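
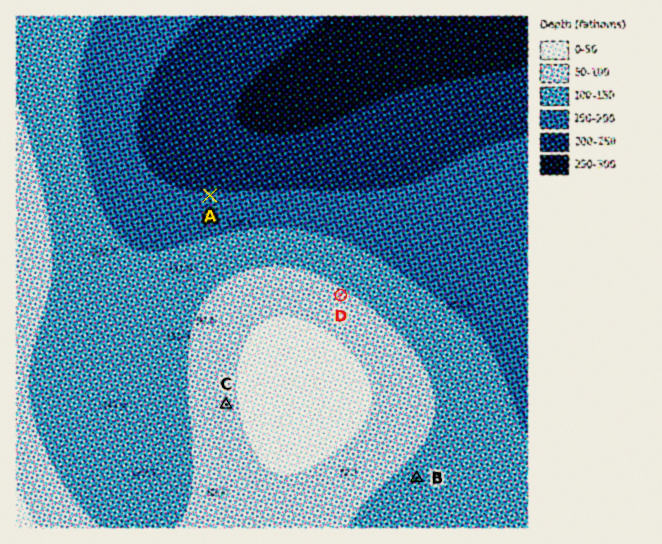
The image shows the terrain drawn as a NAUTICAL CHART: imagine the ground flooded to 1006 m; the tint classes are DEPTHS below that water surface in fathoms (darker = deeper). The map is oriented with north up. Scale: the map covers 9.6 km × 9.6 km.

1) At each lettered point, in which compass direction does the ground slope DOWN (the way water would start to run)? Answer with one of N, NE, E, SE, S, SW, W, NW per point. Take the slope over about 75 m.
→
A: N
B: SE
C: W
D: NE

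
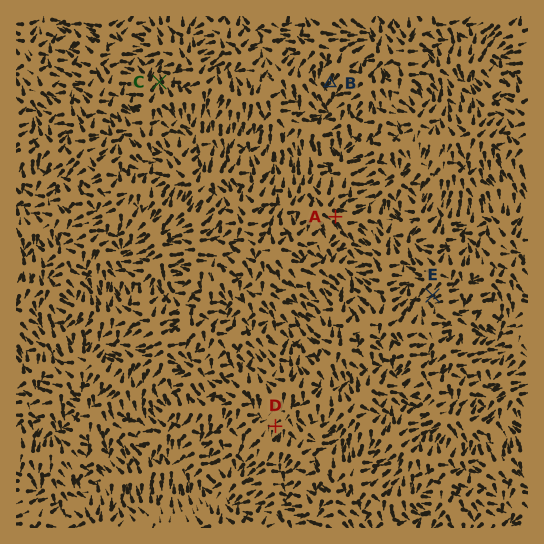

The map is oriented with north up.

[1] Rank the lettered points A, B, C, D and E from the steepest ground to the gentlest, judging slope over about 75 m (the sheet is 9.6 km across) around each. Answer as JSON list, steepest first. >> ["A", "C", "B", "E", "D"]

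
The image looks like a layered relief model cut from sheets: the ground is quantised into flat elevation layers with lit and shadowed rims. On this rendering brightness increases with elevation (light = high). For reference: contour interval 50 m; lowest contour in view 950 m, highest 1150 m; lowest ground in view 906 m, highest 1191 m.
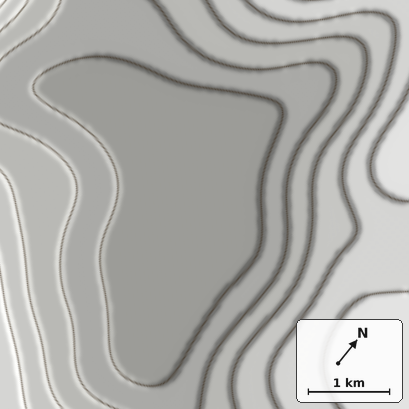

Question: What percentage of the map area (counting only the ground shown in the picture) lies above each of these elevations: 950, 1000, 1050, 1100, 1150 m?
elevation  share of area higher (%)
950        72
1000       47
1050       29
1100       15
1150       3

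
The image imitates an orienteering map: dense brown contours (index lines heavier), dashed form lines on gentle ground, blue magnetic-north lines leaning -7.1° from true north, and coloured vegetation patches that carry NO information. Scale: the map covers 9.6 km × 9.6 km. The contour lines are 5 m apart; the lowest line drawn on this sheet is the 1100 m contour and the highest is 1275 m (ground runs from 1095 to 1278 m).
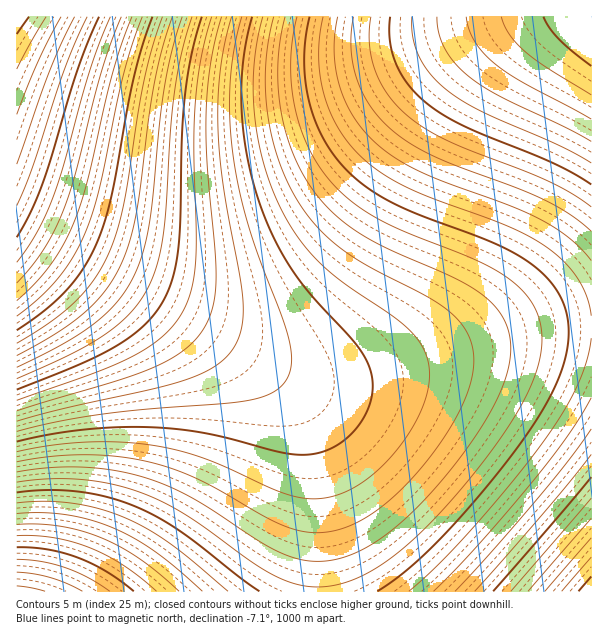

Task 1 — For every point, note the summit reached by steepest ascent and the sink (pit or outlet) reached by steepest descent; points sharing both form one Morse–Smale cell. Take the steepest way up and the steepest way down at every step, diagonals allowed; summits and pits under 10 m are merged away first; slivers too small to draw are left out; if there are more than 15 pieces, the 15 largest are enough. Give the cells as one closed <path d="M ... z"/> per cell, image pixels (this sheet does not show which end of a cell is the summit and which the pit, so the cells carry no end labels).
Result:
<path d="M591 16l-574 0-1 203 142 81 94 56 35 17 22 6 36 0 24-5 110-32 40-10 32-4 40-2z"/><path d="M17 220l-1 371 301 1 1-92-4-38-8-40-17-29-23-21-62-42-76-47z"/><path d="M591 326l-40 2-54 9-110 33-42 9-36 0-22-6-35-17-42-25-5-1 68 48 16 15 13 21 10 29 4 33 2 116 273 0z"/>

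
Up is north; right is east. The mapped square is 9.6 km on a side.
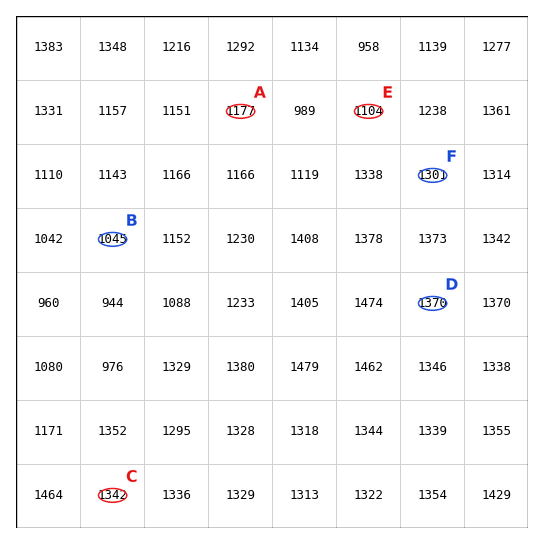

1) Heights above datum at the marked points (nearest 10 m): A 1180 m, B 1040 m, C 1340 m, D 1370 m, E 1100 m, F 1300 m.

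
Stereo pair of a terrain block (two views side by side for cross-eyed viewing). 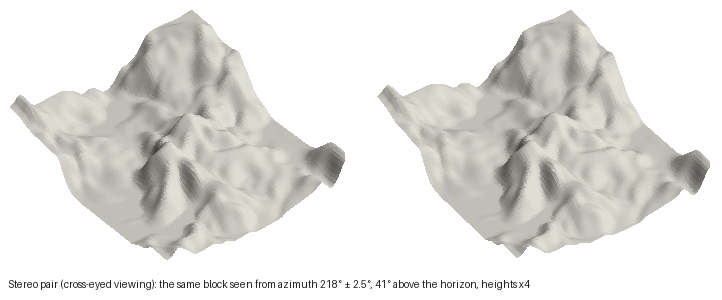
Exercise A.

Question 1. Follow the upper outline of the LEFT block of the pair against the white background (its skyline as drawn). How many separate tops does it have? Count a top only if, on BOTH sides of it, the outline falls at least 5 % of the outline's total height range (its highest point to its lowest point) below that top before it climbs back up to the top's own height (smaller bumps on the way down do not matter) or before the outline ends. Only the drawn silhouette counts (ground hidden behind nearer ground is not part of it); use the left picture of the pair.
2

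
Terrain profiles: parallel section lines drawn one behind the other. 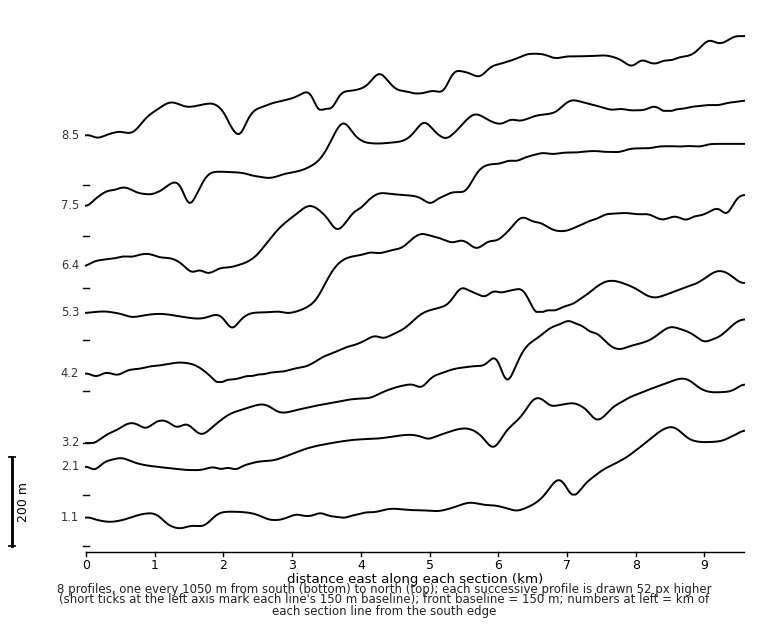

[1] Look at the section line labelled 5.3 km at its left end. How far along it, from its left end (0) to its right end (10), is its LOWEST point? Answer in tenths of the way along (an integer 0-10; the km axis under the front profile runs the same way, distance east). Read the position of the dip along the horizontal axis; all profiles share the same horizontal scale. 2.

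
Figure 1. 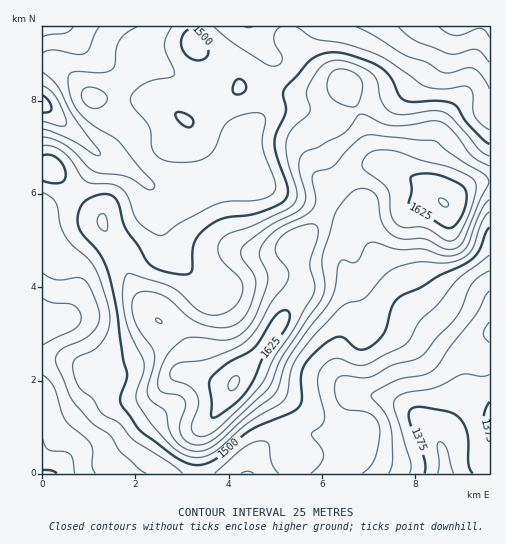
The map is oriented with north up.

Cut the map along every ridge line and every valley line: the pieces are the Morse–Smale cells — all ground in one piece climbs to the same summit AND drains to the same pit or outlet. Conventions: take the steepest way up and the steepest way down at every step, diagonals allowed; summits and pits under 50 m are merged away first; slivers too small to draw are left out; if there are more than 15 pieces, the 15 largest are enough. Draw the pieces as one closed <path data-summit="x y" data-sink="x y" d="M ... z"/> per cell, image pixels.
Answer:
<path data-summit="234 384" data-sink="43 105" d="M190 26l-147 0-1 142 6 0 7 5 31 33 16 12 2 9 14 22 10 27 13 24 15 19 17 11 9 9 5 11 2 22 31 12 12 1 36-45 34-49 1-9-5-27 0-11 18-19 8-15-5-4-38-12-19-9-16-12-19 2 13-14 3-22 12-16 12-9 10-5 26 0 29 9 8 0 16-7 1-3-12-24-14 6-24 5-67-7-3-10-10-11-33-21z"/><path data-summit="234 384" data-sink="445 473" d="M325 208l-9 17-18 19 0 11 5 27-1 9-34 49-30 35-22 38-14 15-5 12 0 33 292 1 1-138-13 6-7 8-4 10-5-7-12-9-37-35-26-42-16-18-13-11-3-13-9-8z"/><path data-summit="234 384" data-sink="44 473" d="M48 168l-6 1 0 304 155 1 1-39 4-7 14-15 16-27-12-2-31-12-2-22-5-11-9-9-17-11-15-19-13-24-10-27-14-22-2-9-16-12-23-25z"/><path data-summit="444 203" data-sink="445 473" d="M379 165l-19 2-27 19-7 23 19 8 9 8 3 13 13 11 16 18 26 42 37 35 12 9 5 7 8-15 16-10 0-152-11-1-7 3-28 18-19-18-31-15z"/><path data-summit="444 203" data-sink="460 27" d="M489 26l-46 0-10 15-13 32-8 9-10 9-44 20 12 38 4 8 13 10 38 18 19 18 28-18 18-3z"/><path data-summit="234 384" data-sink="460 27" d="M442 26l-251 0-1 6 4 14 33 21 10 11 3 10 67 7 24-5 14-6 9 20 5 6 43-19 14-13 11-19 6-18z"/><path data-summit="444 203" data-sink="43 105" d="M295 108l-21 2-19 13-12 16-3 22-12 13 18-1 16 12 19 9 44 14 6-20 18-15 19-8 17 0-11-8-4-8-12-39-18 8-8 0-23-8z"/>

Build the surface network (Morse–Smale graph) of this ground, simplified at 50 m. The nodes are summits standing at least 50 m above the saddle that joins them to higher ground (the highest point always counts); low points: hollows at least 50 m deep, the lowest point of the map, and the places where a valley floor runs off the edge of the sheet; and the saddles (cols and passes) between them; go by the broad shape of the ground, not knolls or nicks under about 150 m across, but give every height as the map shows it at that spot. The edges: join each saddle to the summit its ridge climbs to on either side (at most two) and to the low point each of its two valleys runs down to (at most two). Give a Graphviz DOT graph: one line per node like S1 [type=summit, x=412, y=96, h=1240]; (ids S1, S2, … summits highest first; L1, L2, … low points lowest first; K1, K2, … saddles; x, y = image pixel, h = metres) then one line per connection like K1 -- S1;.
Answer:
graph terrain {
  S1 [type=summit, x=234, y=384, h=1653];
  S2 [type=summit, x=444, y=203, h=1651];
  L1 [type=low, x=445, y=473, h=1344];
  L2 [type=low, x=43, y=105, h=1364];
  L3 [type=low, x=45, y=473, h=1370];
  L4 [type=low, x=459, y=27, h=1391];
  K1 [type=saddle, x=325, y=209, h=1586];
  K2 [type=saddle, x=358, y=111, h=1549];
  K3 [type=saddle, x=267, y=91, h=1491];
  K4 [type=saddle, x=73, y=192, h=1491];
  K1 -- S1;
  K1 -- S2;
  K1 -- L1;
  K1 -- L2;
  K2 -- S1;
  K2 -- S2;
  K2 -- L2;
  K2 -- L4;
  K3 -- S1;
  K3 -- L2;
  K3 -- L4;
  K4 -- S1;
  K4 -- L2;
  K4 -- L3;
}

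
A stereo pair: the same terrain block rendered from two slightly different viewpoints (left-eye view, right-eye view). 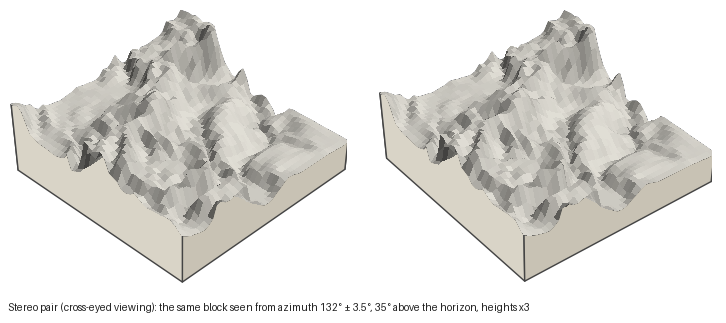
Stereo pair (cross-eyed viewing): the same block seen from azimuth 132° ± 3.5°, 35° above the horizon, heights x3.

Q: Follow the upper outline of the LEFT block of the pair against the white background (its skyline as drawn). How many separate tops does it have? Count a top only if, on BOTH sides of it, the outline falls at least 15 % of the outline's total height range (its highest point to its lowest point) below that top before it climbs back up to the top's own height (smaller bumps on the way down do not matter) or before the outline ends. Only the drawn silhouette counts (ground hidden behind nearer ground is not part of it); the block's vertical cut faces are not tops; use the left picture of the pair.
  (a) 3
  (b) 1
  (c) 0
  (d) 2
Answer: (b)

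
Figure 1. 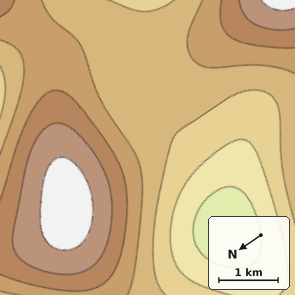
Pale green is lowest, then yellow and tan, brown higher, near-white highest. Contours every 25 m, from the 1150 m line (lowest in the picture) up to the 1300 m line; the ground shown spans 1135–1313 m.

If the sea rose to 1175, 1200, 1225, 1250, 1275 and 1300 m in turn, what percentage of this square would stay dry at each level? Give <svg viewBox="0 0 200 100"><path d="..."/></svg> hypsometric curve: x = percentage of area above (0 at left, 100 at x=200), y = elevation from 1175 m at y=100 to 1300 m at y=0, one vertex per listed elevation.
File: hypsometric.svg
<svg viewBox="0 0 200 100"><path d="M180 100l-26-20-59-20-38-20-25-20-22-20"/></svg>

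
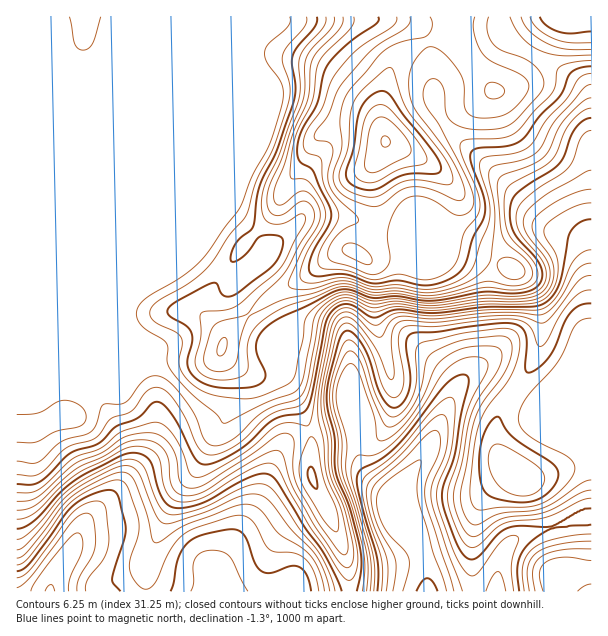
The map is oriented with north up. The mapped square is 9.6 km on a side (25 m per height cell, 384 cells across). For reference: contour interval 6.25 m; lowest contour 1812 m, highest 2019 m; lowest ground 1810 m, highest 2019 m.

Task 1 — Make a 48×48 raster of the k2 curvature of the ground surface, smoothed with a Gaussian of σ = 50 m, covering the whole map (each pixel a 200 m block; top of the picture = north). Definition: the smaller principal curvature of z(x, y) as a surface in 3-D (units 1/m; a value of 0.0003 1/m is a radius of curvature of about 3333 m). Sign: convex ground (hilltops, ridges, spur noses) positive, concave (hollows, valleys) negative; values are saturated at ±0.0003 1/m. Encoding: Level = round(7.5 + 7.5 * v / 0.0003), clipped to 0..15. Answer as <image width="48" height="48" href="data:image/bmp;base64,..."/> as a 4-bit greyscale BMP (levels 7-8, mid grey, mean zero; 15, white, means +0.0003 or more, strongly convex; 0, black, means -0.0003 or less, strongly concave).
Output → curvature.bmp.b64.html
<image width="48" height="48" href="data:image/bmp;base64,Qk32BAAAAAAAAHYAAAAoAAAAMAAAADAAAAABAAQAAAAAAIAEAAATCwAAEwsAABAAAAAAAAAAAAAAABEREQAiIiIAMzMzAERERABVVVUAZmZmAHd3dwCIiIgAmZmZAKqqqgC7u7sAzMzMAN3d3QDu7u4A////ADM0aahneId3dnd3ZTRVdzRlNHd1JHiIdmQjR4doiHdmZnd3ZDRnhyRlNXdlJIqpdpYhNWZ4h3Zmd3d3ZCV4hSRlNXdkE3qph5dBJWZ4d3ZmZmd3UzaJlBRUNXd1EUeIh3dyFHdmdmZVZmZ3U1d4ghFVJXh2IAEkZ3d0Emd2ZlVUVVZ3VHiHcQRzNoiGQgAAInd2ITZ2ZmZlVVVmRXiZYAdxV4mGVmUxFHd2QhNmVniIZUVlRniZIAdhaJl2aKmGU3h2ZSE1Z5mZhlVUSId0ARVTaJh3iamHZXmHZmITV4mId2VDSZdAA0AzVnd4iJmHZXmXZnYiRWd2d3VDSIZAJnQSNWaJiIh3dniGVplDRFZ3iIZDNndQN4cxE1eJiIdmVnh2aKlUVVaJmZhTNXlwJnhhAViId2VFd4h3eZdWZVZ4mIhkNFhwU2dzADeHZVV3d3d3moRoZVZ3d3ZlVEVAcFeGECaIdld3d3d3iFSIZFd2VWZmdlQAUHiXMRSId1Z3d3d3dVaYZFZlVmiHiXUCBJmnUyJYd3R3d3d3ZmaYZFZ3h3eHioYABpmXVTM1d3ZHd3iHZ3WIZVaJqXd2iIcQBoiFVlQzV3dUd3h2d3ZWZlV5qXZVd3cgBndkVmVDNnh0Z2Znd3d2VVRXiXU3eIgQFmZDVmZUM2eFR3d3d3d1VlVFiXZDaIcQNlQSNEVUMTZ2Rnd3d3dleIdlaGZkNVQANTAAESIyEAJVVnd3d3dleIiHVmd3UyIQIhADRVVEQxI0Rnd3d3d0V4iIZEeHZlQgNVNZqYdmiXZTNXd3d3d3Q2d3dkJ3Zocwa5RqqYdVi7uDJHd3d3d3djV3d3UVZodUe5VpmZdUe8tzNHd3d3d3d3VGd2dxV4h3iYZoiJhUablDRHd3d3d3d3dUeIZ1JoiZiHZmeIhkVnQkZXd3d3d3d3d0SIdUIliZdmdnd3ZlRDE2dnd3d3d3d3d3NnVGMCRVVWdnd2Z2VCNWZnd3d3d3d3d3Y2RYcRMzRVZXZWiHY0Z3Znd3d3d3d3d3dUR6kxVVVVVERXmXNGd3dnd3d3d3d3d3dyN5hBaYiHVVVniDJXd3dnd3d3d3d3d3d0FodSSZmoZWd3hBNmdmZnd3d3d3d3d3d3A2ZlJoiYdniIQSV3h2ZXd3d3d3d3d3d3UEZ3Mld4iHiEEleIiGVHd3d3d3d3d3d3cRaZc0eJmIcxJniHiHVHd3d3d3d3d3d3dASahUeZmHQjaIiHdmVHd3d3d3d3d3d3dwNnZmaIdkNGiIiHZmY3d3d3d3d3d3d3dxJVZ3d3ZURXiImHd4Y3d3d3dnd3d3d3dzNFeHd3ZVZneJmIiIY3d3Zmd4iGd3d3dURXd3d3ZlZnd4iIiHVHd2d3d4h3d3d3VmVYiHd3dmZnd3iHZUNHd3iHd3dnd3d3Z2VomId4h2Znd2dlM0Vnd3iHdmd3d3d2d2VXiId4h3Z4h2VTNYh3d2d3dnd3d3d2d2VVZmZVZmZ4d0dEeZh3d1d3dXd3d3d2d2VDIjQzI0ZmZkZHmphw=="/>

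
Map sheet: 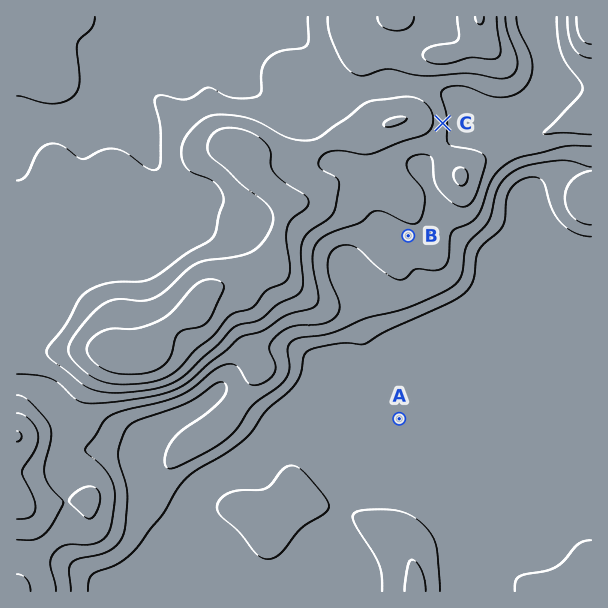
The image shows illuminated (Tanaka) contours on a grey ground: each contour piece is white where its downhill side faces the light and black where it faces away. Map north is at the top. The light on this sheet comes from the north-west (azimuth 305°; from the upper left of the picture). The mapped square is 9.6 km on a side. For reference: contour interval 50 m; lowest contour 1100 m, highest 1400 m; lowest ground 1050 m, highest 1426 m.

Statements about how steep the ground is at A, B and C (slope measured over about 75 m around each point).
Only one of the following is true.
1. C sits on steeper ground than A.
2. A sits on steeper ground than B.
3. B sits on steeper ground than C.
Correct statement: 1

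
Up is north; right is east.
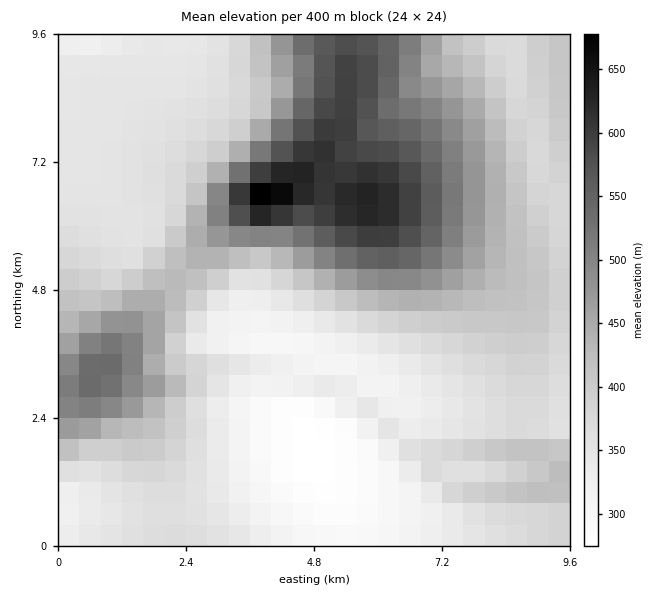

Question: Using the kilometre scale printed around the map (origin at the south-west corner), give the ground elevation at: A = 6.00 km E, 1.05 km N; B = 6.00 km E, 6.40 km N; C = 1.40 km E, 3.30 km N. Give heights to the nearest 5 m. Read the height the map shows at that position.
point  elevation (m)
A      295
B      630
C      505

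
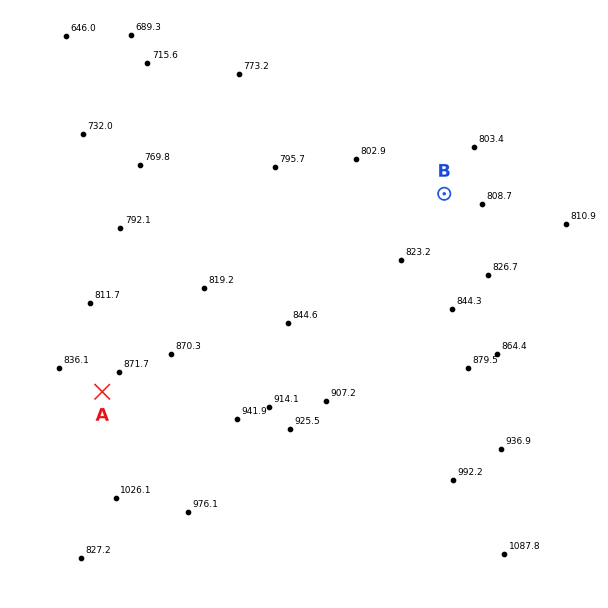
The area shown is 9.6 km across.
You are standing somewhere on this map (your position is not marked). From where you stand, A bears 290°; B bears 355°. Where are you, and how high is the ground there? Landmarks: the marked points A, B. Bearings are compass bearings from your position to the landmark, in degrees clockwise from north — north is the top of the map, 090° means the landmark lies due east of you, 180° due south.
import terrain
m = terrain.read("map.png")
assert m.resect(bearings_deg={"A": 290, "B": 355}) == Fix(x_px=473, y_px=527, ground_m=1060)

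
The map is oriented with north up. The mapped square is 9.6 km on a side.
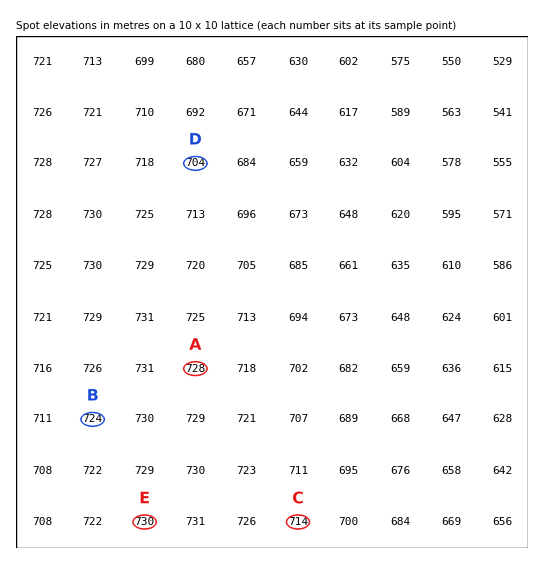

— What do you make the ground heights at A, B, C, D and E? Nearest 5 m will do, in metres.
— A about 730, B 725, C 715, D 705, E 730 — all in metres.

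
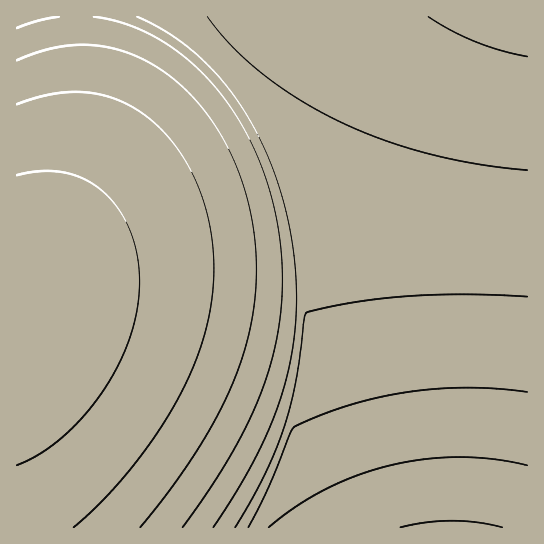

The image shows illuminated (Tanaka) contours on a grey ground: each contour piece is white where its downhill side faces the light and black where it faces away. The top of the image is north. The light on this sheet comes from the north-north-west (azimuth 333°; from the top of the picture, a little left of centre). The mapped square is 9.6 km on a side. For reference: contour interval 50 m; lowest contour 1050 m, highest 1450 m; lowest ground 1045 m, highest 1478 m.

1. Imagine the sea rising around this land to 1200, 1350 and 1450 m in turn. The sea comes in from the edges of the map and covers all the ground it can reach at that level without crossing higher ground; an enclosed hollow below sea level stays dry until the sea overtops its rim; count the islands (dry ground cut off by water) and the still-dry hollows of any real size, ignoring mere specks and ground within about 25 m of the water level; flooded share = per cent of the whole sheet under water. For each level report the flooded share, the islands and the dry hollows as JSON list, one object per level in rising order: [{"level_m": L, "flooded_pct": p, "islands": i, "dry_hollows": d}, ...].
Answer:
[{"level_m": 1200, "flooded_pct": 22, "islands": 0, "dry_hollows": 0}, {"level_m": 1350, "flooded_pct": 63, "islands": 0, "dry_hollows": 0}, {"level_m": 1450, "flooded_pct": 89, "islands": 0, "dry_hollows": 0}]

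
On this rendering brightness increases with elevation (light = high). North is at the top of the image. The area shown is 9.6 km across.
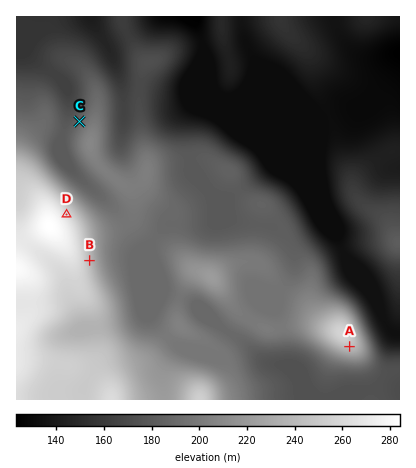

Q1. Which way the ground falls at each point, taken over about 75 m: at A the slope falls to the S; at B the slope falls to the E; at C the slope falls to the NW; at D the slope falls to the NE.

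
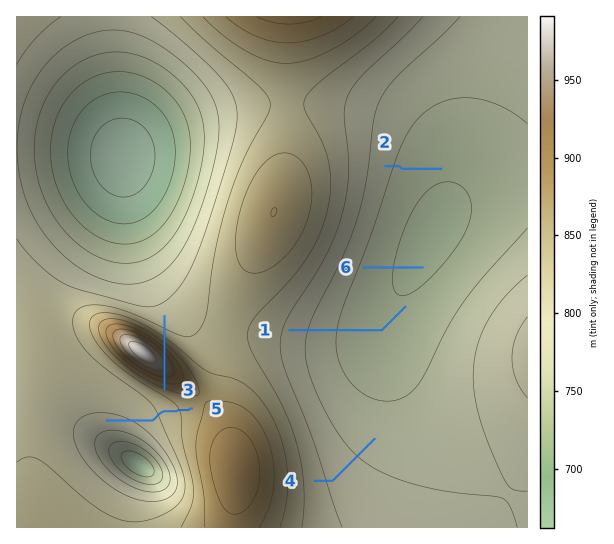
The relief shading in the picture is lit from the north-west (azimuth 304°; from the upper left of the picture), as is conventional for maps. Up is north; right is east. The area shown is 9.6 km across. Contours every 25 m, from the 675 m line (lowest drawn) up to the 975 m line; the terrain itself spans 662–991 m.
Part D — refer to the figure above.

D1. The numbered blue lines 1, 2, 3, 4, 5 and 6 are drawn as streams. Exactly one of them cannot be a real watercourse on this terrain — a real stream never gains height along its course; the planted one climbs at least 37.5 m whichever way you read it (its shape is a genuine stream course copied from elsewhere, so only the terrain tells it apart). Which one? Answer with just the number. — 3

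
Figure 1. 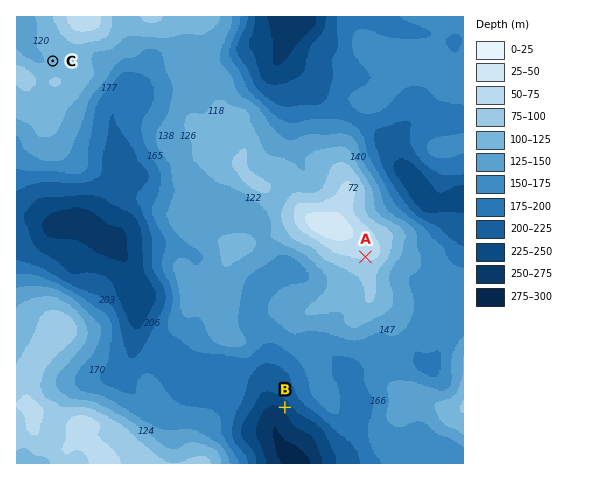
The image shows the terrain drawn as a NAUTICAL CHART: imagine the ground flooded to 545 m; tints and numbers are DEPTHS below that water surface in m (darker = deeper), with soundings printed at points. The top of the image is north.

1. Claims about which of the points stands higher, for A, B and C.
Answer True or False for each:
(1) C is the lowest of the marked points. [False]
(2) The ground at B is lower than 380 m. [True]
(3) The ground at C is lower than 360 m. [False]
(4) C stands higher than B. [True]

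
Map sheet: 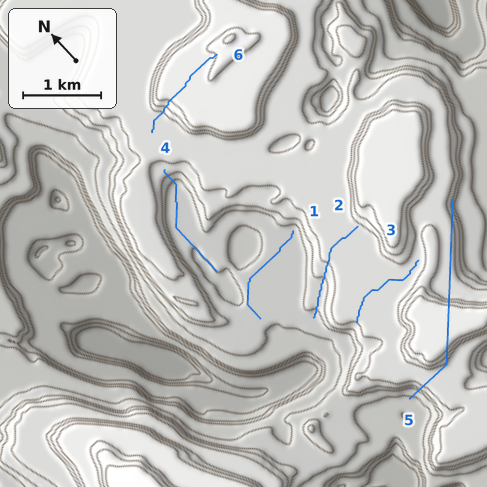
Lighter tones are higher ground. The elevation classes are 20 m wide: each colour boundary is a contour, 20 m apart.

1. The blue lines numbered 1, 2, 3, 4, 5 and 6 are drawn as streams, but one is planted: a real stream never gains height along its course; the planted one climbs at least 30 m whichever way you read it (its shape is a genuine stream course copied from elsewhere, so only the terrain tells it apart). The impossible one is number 5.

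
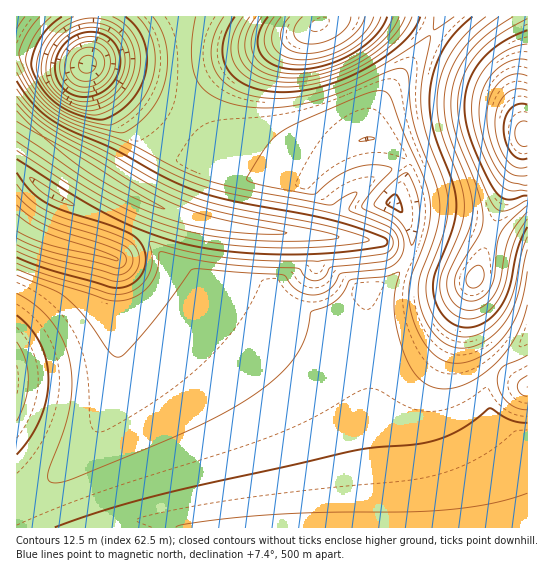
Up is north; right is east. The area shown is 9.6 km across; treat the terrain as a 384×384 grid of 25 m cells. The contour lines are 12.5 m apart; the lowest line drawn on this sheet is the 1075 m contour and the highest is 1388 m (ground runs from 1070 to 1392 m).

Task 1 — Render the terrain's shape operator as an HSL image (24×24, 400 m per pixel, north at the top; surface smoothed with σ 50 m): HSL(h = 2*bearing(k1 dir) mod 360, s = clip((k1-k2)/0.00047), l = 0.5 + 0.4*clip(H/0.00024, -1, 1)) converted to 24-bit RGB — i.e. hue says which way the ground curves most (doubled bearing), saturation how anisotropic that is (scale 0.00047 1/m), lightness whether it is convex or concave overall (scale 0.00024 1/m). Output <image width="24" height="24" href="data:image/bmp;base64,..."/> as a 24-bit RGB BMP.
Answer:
<image width="24" height="24" href="data:image/bmp;base64,Qk32BgAAAAAAADYAAAAoAAAAGAAAABgAAAABABgAAAAAAMAGAAATCwAAEwsAAAAAAAAAAAAAjX2Ogn6FeINya4JKbnwvfXYwg2pFhG1ofn2Efn+EfoCEfoCEfoGDfoGDfoGDfoGDf4KCf4KCf4KBfoKBfoKBf4GBf4GBf4GAlnyUkn2PhH+GgH6EgH6Ef36Ef36Efn6Efn+Efn+EfoCEfoCDfoCDfoGDfoGDf4GCf4GCf4GCf4GBf4GAfoGAfoGBf4GBf4GBknqNlHyMkX6Kgn+EgH+Df3+Df3+Df3+Df3+Df3+Df4CDf4CDf4CDf4CDf4CCf4CCf4CCgICBgIGAf4F/foF/foGAfoGAf4GBjXmEkXuEk32EjX+EgH+Df3+Df3+Df3+Df3+Df3+Df4CDf4CCf4CCf4CCf4CCfn+Cf36CgX+BgX9/gYJ+foJ9fYF+fYGAfoGBiHd6jHl7kHx9kX5+hn+Cf3+Cf3+Cf3+Cf3+Cf3+Cf3+Cf4CCf4CCf4CCf4CCfn+Cfn6Cgn6Cg35/hIF9gIN8eoJ7gm9viWtMg3p2iX14jYB6kIJ9i4J/gH+Bf3+Bf3+Bf3+Bf3+Bf3+Bf4CBf4CBf4CBf4CBfn6CfXyCgXyDhXuAh357h4Z5eYN2jUaFp4V+gX90hoJ2i4V5jod8joh+gICBf3+Bf3+Bf3+Bf3+Bf4CBf4CBf4CBf4CBf4CBfX+CfHuCf3mDh3eBjHh2joV0aIZqT2Chn5LKfIBzg4Z1iYp4jY17jo1+goGAf3+Af3+Af3+Af4CAf4CBf4CBf4CBf4GBf4GBfX+CenmCfXSDiHCBk2xtmoNpipRlLJJoZJSId4JzfIZ1gop4h417io59gYGAf3+Af3+Af3+Af4CAf4CAf4CAf4GBf4GBf4KCfX+CeHeCe22DiWWCml9pqn9fpKleV5tQHndOdIR1d4h2fYt4go17hIx9f4B/f3+Af3+AgICAgICAgICAf4CAf4GAfoJ+fIJ9e3+CdXODdmSGi1mNpFp6uIBsvbpybLBePpt2dYd9dolyiX9Oe1MomX8dQ40cWYRngICAgICAgICAf4CAf4GAhWBwl2ZId51ITopobm6EaVyKdlKXrGetw5SZz8OmlbuKT6mNdkIkfFkniHdCa4hwvLiBhc6NFZmReX2BgXx1gXNUfGs2dmgpcGsnsH59mbt/bzYlWmglF3MjRlOffHC1ybHH383Kyb2vc52WjY2FhJCHf5yhi7vkzfP+tL7wWBOiYi0aelYnhG1Ahn1hhYN0bYVjSYcso14phXNod4d6W9hdAExZZH+IqZ6D2K+P2aSEpotpqeTrzO7/xuL/j7Xcm3h1qAAUYgItiIB9iYR/gImbh5nLoLDuucT7ydH+zNT/zNb/zNj/0dj6AABcXXl1lJhsypxw4pVuyohZf+vhan+FfltVQxEBMwwAgj4xgqu5yuz/zOX/v9b/mK/sgpDGfoWkfoKSjW5rkYwrdolGuDs0TAtVX3Jtf4VjtIRa4IFZ4nRMW35vMgEFOgkBhmBZgrS1zPv/se37dZCddXyBeHuAf3xxgHldgHZHc0wyfy8x1mdntokXGzYLVlZxZWlueXZkmG9Z0XVX6zNLMwAXhUlef4WRvfv3yv/+eZCWeH2AfVpObEAjbk4idV4pfW04g3hMVnxQXYlui4yAzYe3wmjeJkt9cmV4eWluh2ZouH5w3MuRkFmEfsfIzP/8isndiniajVJmcR8dfkc7gXt4gH9/gIB+gYB+goB+g39+XINmVYdTjIt2lFlufS+SdmOGgG6Hf3WLpZmS3dG9r/rmzP/6aJPHfWC+qxhtpSdSl3eFiH2Agn18gXx5gn10g4Bwg4NvgYNygoF4dn9xdn1Tf056YleLcGKRfXSUfY+ckbKly9S7nP/RQcShMVWddgxrzzC4xGmZrHWCknl8h3R3h2dniWdWiHJHhYM9dIM8aYJHaH5caXt8X2OFV1qOYWKXfICbiKShhrWSrMWTccBUSWkfJA8jKSNEjDZmyU9VvHltnHd1j2qAllV3oEZZpVA+n3g3jJMtWYMhOngiNHY3SnpvUW+JXXSYfIydkaKak62LpbeBo0MUZU0aFSATFh0aPzgit5I5wKVknIp3hmiRl1CpwVi8yHmzx5C1wpSxspx/WJ9MI4MzIHVGM4BxTYySb5abkJ2VqKeRr6SBzkAqqFA4OCIqFB4fH0ska7Q2nr5hi5t1ZXGNUUupjGbGxJ3UzLTXw7HZ0rLjz6zZfpy3L5+HHIVwMIt+VZeKfpaIoZWLr4WBv213ylGKlzilLz6CMJ6SRcRob7dodptyYYuJQ32VSHm4n5HJ17TZyaTIrZC30afQ0a/Ye4bDL4usKIqOQY1/YpB3jpF9pXyE"/>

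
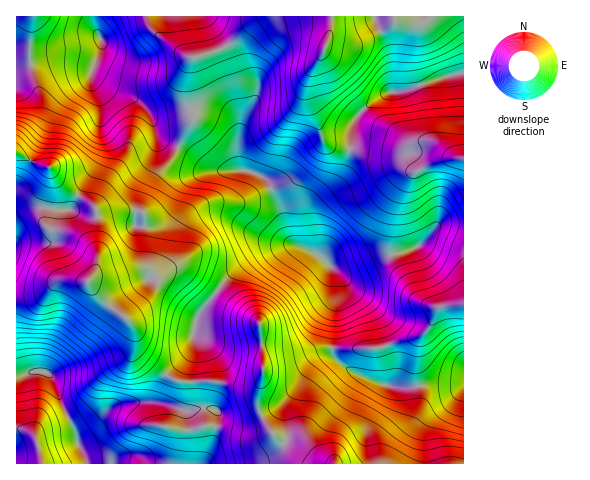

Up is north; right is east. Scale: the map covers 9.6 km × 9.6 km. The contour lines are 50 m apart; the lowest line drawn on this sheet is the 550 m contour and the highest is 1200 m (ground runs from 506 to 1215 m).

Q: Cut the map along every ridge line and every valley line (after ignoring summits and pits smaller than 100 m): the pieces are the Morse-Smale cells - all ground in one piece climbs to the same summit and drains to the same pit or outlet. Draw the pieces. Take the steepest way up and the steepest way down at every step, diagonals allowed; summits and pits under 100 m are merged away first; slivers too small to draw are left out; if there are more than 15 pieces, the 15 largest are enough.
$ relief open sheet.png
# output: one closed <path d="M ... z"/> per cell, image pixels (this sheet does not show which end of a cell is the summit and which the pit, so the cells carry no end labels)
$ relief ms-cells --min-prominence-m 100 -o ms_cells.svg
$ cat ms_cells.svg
<path d="M463 16l-316 0 0 4 3 8 5 6 28 20 9 3-3 9-1 18 5 34-7 9-8 20 12 7 21 16 38 1 16 7 15 29 9 31 4 6 22 10-1-47 2-5 24-23 6-12 4-14 1-22 3-11 14-14 20-13 18-2 39-14 18-4z"/><path d="M181 148l-4 0-6 12-15 18-15 34-21-1-23 7-2-10-17-12-8 14-36-3-17 6-1 86 8 1 15-4 21-15 28 0 17 22 25 19 5 10 2 18 7 8 25 20 10 3 13 1-1-11 4-16-2-22 3-12 6-10 19-26 27-24 16-9 31-8-7-8-8-29-15-29-16-7-38-1z"/><path d="M68 280l-13 3-16 13-23 4 0 76 16-4 13 0 6 4 14 36 11 20 3 15 6 9 2 8 115 0 8-12 4-14 4-26-10-4-19 2 3-6 0-21-23-5-25-20-7-8-2-18-5-10-25-19-17-22-6 1z"/><path d="M463 73l-18 4-39 14-18 2-20 13-14 14-3 11-1 22-4 14-6 12-24 23-2 5 1 44 21 19 5 3 10 0 34-17 27-7 7-3 21-22 24 0z"/><path d="M332 347l-12 1-22 10-28 4-7 5-5 38 11 25 11 11 39 23 145-1-1-81-8 3-23-1-16 3-30-1-39-18-13-10z"/><path d="M294 245l-30 7-16 9-27 24-19 26-6 10-3 12 2 22-4 16 1 10 23 0 19 5 16 1 11-8 2-12 3-3 32-6 22-10 12-1 2-36 4-13-1-22-15-18z"/><path d="M71 59l-21 0-34 8 0 85 22 12 10 2 18 23 12 7 24-41 2-14-4-12 0-27-9-22 4-18-5 2z"/><path d="M453 224l-13 0-21 22-7 3-27 7-34 17-13-1 37 43 10 31 38-12 7-8 8-18 26-4 0-79z"/><path d="M146 16l-53 1 2 12 6 10 0 10-8 19 0 7 15 11 25 12 10 7 8 12 6 19 8 6 13 5 8-20 7-9-5-34 1-18 3-9-9-3-28-20-5-6z"/><path d="M92 70l-1 10 9 22 0 27 4 22-8 16-10 14-7 15 16 12 2 10 23-7 21 1 15-34 15-18 7-13-13-5-8-6-6-19-8-12-10-7-17-7-15-10-8-6z"/><path d="M260 380l-10 7-16-1-19-5-23 1 0 22-3 6 19-2 10 4-4 26-11 26 115-1-10-4-28-18-11-11-11-25z"/><path d="M45 372l-13 0-16 5 0 86 69 1 1-4-7-13-3-15-11-20-11-29-3-7z"/><path d="M463 304l-25 4-8 18-7 8-38 13 8 21 0 10-3 8 26 1 16-3 23 1 9-3z"/><path d="M92 16l-75 0-1 50 34-7 21 0 19 5 4-1 7-14 0-10-6-10z"/><path d="M336 270l-2 2 4 7 0 19-4 13-2 36 3 1 41 0 8-2-9-31z"/>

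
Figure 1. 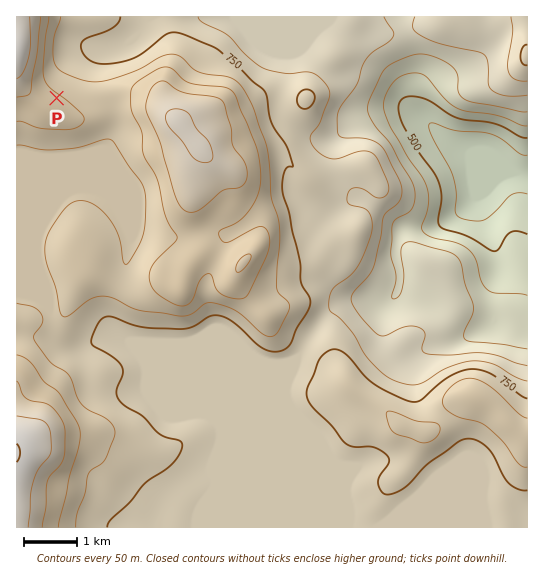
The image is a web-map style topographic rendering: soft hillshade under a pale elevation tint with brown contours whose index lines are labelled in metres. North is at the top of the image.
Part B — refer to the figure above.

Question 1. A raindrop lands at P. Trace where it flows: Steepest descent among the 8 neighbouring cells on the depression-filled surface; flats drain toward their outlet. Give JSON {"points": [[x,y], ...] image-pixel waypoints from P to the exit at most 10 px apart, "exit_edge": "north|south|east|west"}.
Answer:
{"points": [[57, 98], [67, 87], [71, 77], [78, 66], [89, 55], [99, 51], [110, 49], [121, 46], [131, 38], [142, 29], [149, 18], [150, 17]], "exit_edge": "north"}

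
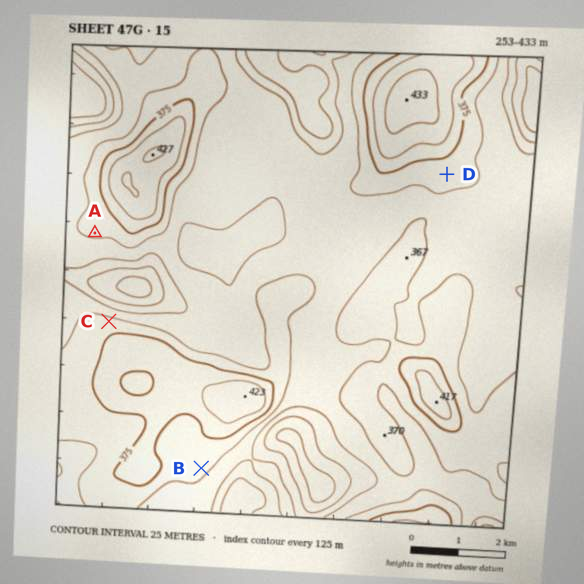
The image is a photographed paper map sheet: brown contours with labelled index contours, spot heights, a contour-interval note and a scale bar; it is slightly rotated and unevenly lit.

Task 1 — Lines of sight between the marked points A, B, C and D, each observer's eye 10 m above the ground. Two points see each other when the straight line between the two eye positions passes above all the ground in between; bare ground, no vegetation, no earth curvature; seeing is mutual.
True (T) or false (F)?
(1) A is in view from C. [T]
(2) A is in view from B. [F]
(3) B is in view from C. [F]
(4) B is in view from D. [F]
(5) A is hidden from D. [T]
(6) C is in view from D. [T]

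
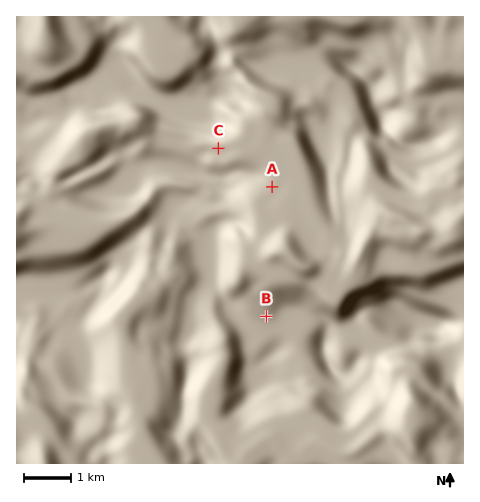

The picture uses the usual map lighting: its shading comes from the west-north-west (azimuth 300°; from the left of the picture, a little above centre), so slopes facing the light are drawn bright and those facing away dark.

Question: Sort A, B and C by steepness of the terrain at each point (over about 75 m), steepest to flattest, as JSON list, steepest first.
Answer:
["C", "B", "A"]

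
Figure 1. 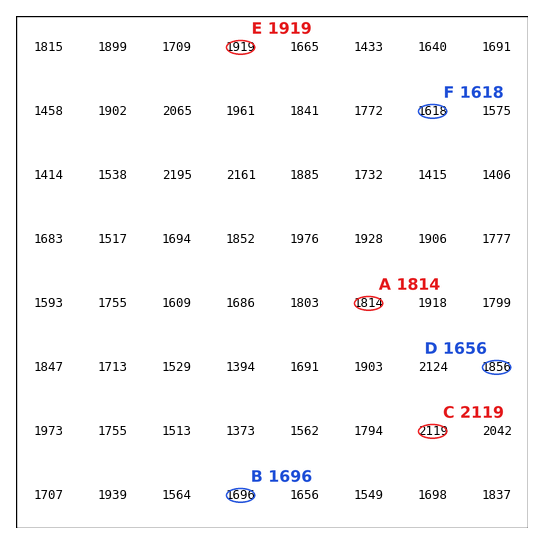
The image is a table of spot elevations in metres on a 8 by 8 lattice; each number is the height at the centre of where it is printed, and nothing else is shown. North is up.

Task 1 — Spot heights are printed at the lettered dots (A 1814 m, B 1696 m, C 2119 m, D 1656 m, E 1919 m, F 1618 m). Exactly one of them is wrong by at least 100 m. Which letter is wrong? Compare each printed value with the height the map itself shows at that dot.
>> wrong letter D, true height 1856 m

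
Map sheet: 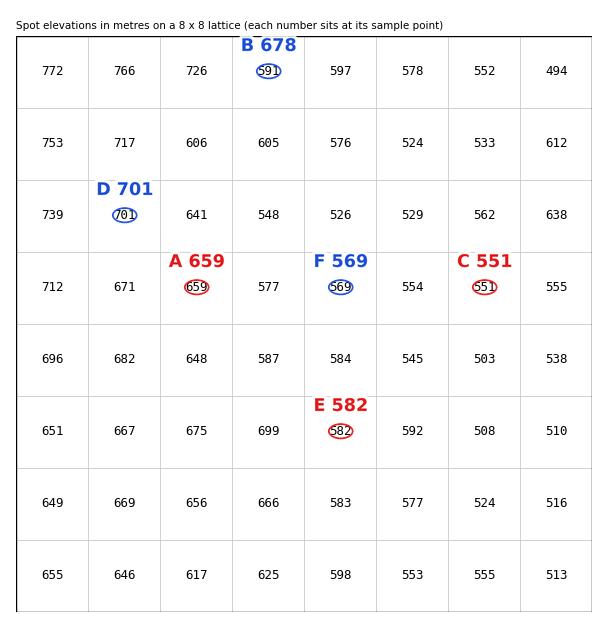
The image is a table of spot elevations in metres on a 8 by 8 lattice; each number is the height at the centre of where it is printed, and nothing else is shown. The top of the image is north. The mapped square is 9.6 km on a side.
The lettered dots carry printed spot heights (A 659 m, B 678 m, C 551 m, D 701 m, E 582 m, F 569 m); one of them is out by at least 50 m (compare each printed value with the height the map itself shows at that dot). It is B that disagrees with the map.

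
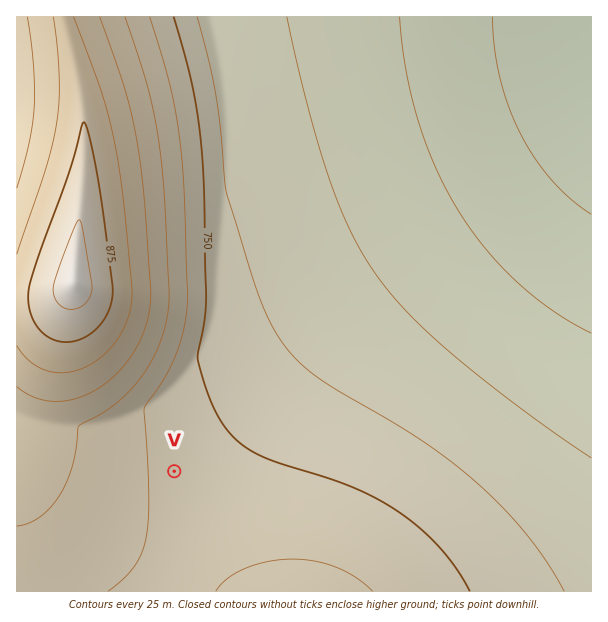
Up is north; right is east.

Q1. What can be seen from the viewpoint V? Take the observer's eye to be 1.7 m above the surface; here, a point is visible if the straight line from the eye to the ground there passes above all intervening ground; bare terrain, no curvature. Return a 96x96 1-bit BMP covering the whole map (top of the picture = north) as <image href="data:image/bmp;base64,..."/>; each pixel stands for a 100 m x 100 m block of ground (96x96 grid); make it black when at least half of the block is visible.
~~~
<image width="96" height="96" href="data:image/bmp;base64,Qk2+BAAAAAAAAD4AAAAoAAAAYAAAAGAAAAABAAEAAAAAAIAEAAATCwAAEwsAAAIAAAAAAAAA////AAAAAAAAAAAD///wAAAAAAAAAAAH///4AAAAAAAAAAAP///4AAAAAAAAAAAP///8AAAAAAAAAAAP///8AAAAAAAAAAAf///+AAAAAAAAAAAf///+AAAAAAAAAAA////+AAAAAAAAAAA/////AAAAAAAAAAA/////AAAAAAAAAAB/////AAAAAAAAAAB/////AAAAAAAAAAD/////gAAAAAAAAAH/////gAAAAAAAAA//////gAAAAAAAAf//////gAAAAAAAB///////gAAAAAAAD///////gAAAAAAAD///////gAAAAAAAH///////gAAAAAAAH///////gAAAAAAAH///////gAAAAAAAH///////gAAAAAAAH///////gAAAAAAAH///////wAAAAAAAH///////wAAAAAAAH///////wAAAAAAAP///////4AAAAAAB////////4AAAAAAH////////8AAAAAAD////////8AAAAAAD////////+AAAAAAD////f////AAAAAAD////f////gAAAAAB////f////4AAAAAB////f////8AAAAAB/////////+AAAAAB//////////AAAAAA//////////gAAAEA//////////wAAAMA//////////4AAAcA//////////8AAB8Af/////////8AAH8Af/////////+AAP8Af/////////+AAf8Af///f/////+AAf8Af//+f/////8AAf8Af//AP/////8AAP8AP/AAP/////8AAH8APgAAP/////8AAH8AMAAAP/////4AAD8AAAAAP/////4AAB8AAAAAH/////4AAA8AAAAAH/////wAAA8AAAAAH/////wAAAcAAAAAH/////wAAAMAAAAAH/////gAAAMAAAAAD/////gAAAEAAAAAD/////gAAAEAAAAAD/////gAAAAAAAAAD/////AAAAAAAAAAD/////AAAAAAAAAAB/////AAAAAAAAAAB/////AAAAAAAAAAB/////AAAAAAAAAAB/////AAAAAAAAAAB/////AAAAAAAAAAA////+AAAAAAAAAAA////+AAAAAAAAAAA/////AAAAAAAAAAA/////AAAAAAAAAAA/////AAAAAAAAAAAf////AAAAAAAAAAAf////AAAAAAAAAAAf////AAAAAAAAAAAf////gAAAAAAAAAAf////gAAAAAAAAAAP////wAAAAAAAAAAP////wAAAAAAAAAAP////4AAAAAAAAAAP////8AAAAAAAAAAP////+AAAAAAAAAAP/////AAAEAAAAAAH/////gAAEAAAAAAH/////wAAMAAAAAAH/////8AAcAAAAAAH//////AB8AAAAAAH//////wH8AAAAAAH////////8AAAAAAD////////8AAAAAAD////////8AAAAAAD////////8AAAAAAD////////8AAAAAAD////////8AAAAAAD////////8AAAAAAB////////8="/>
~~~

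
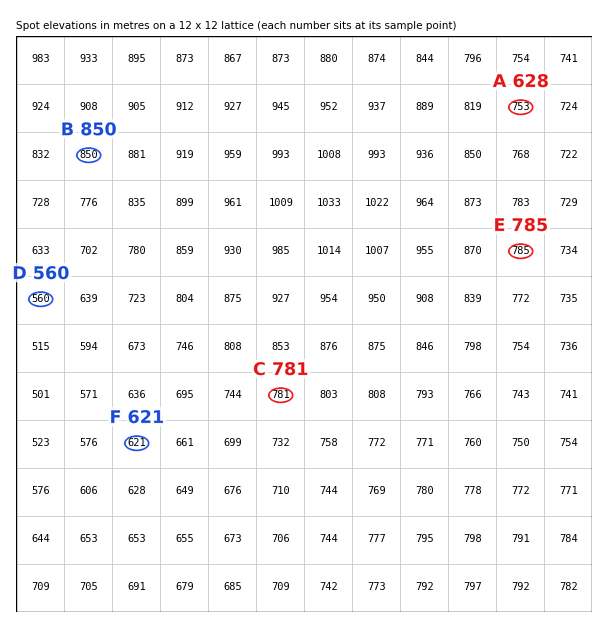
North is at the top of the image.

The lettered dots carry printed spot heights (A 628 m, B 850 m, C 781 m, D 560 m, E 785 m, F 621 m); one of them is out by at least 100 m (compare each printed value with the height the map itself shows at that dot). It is A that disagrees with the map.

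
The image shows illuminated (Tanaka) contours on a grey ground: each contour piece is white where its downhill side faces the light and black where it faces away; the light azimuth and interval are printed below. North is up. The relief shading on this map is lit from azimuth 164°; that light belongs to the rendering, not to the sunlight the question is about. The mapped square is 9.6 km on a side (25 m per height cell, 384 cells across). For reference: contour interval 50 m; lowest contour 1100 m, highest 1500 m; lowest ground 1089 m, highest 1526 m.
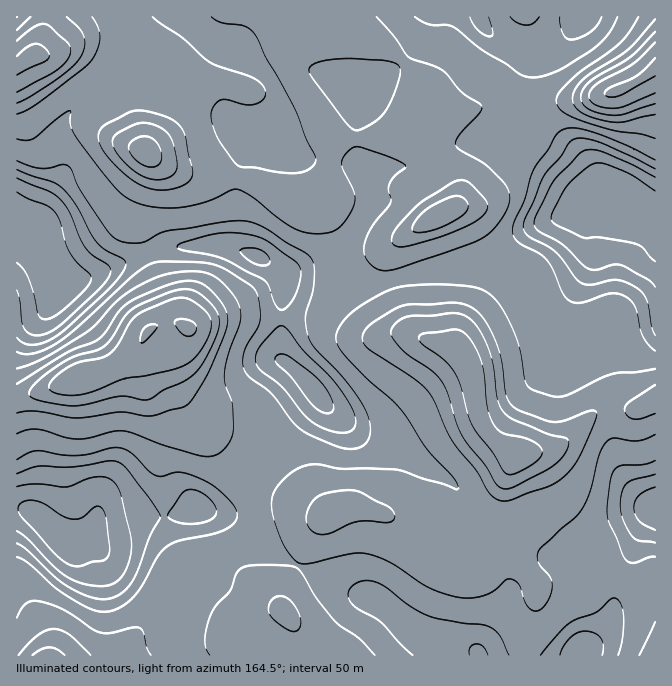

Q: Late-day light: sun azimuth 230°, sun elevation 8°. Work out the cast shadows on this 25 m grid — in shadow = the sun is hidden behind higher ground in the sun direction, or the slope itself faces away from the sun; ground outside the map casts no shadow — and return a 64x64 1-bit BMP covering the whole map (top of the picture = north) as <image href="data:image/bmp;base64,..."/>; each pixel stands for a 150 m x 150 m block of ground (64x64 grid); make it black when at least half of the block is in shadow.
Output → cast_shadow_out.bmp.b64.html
<image width="64" height="64" href="data:image/bmp;base64,Qk0+AgAAAAAAAD4AAAAoAAAAQAAAAEAAAAABAAEAAAAAAAACAAATCwAAEwsAAAIAAAAAAAAA////AAAAAAAAAAAAAAGAAAAAAAAAAcAgAAAAAAADwGAAAAAAAHvAAAAAAAAB8AAAAAAAAAPgAAAAAAAAD4AAAAAAAAAPAAAAAAAAAA4AAAAAGAAAAAAAAAAcAAAAAAAAADgAAAAAAAAAOAAEAAAAAAA4AAAAAAAAAHAMAAAAAAA4cB4AAAGAAHB8PwAAA8AAAH5/AAAH4AAIfn4AAAfgAh9+fAAAD/AAP/8AAAAf8AAfPwAAAD/gAAYPAAAQP4AAHB4AADg/AAx+HAAAeH8AAH8cAAD8fgAAP4AAAfz+AAAPgAAD//4AAAOAAAf//AAAAAAAD//8AAAAAAAf//gAAAAAAB//8AAAACAAH//gAAAAMAAP/8AAAAAAAAMAAAAAAAAAAAAAAAAAAAAAAAAAAAAAAAwAAAAAAcAADgAAAAAD4AA+AAAAAAfwAP8EAAAAB/gD/weAAAAH/P//AeAAAA/8H/8AAAAAD/wD/wAAAAA//AD+AAAAAP/+AAAAAAAA//8AAAAAAAP//wAAAAAAD///AAAAAAA///8AAAAAAH8P/wAAAAAA/wP+AAAAAAH/APwAAAAAAf8AAAAAAAAD/wAAAAAAAAH/AAAAAAAAAf8AAAAAAAAAfwAAAAAAAAAPAAAAAAAAAAEAAAAAAAAAAAAAAAAAAAAAAAAAAAAAgAAAAAAAAAHAAA=="/>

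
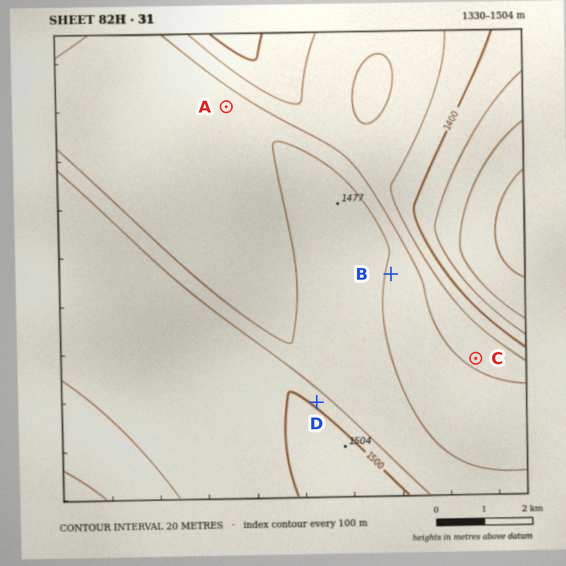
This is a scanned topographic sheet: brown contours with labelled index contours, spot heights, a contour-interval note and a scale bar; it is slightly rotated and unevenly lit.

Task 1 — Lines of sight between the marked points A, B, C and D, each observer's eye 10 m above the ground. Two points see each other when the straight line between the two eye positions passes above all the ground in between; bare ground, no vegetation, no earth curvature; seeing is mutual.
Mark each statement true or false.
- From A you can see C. false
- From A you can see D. true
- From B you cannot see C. false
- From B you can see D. true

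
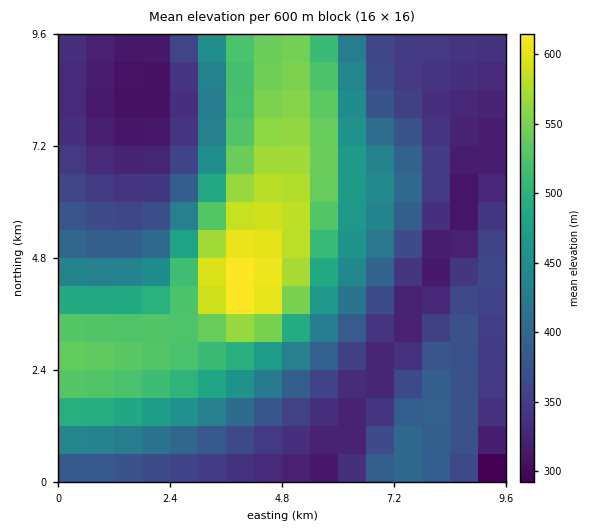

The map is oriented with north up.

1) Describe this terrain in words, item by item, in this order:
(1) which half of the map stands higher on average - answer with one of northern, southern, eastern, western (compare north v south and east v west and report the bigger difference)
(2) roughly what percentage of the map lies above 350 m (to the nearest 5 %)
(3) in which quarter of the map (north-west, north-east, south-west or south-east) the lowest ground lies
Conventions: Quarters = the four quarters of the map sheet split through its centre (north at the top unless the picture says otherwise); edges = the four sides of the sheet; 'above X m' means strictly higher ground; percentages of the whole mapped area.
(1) On average the western half of the map is the higher ground.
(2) Roughly 70 % of the ground is higher than 350 m.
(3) Look to the south-east quarter for the lowest ground.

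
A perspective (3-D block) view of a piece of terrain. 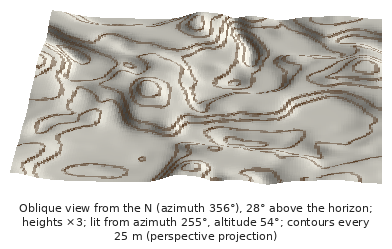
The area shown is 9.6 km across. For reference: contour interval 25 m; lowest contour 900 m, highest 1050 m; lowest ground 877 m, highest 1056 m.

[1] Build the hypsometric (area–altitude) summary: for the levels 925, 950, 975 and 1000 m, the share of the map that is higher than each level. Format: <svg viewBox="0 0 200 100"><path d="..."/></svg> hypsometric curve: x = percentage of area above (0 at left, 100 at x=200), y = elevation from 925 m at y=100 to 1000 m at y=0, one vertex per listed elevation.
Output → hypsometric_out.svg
<svg viewBox="0 0 200 100"><path d="M185 100l-66-33-46-34-56-33"/></svg>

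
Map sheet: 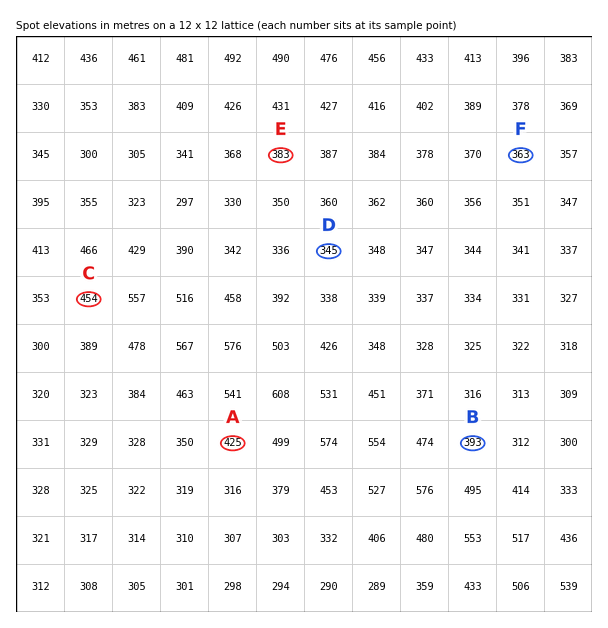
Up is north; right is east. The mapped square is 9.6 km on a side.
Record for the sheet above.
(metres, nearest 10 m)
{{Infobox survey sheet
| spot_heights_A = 420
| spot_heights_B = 390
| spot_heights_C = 450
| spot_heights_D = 350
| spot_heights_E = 380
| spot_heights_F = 360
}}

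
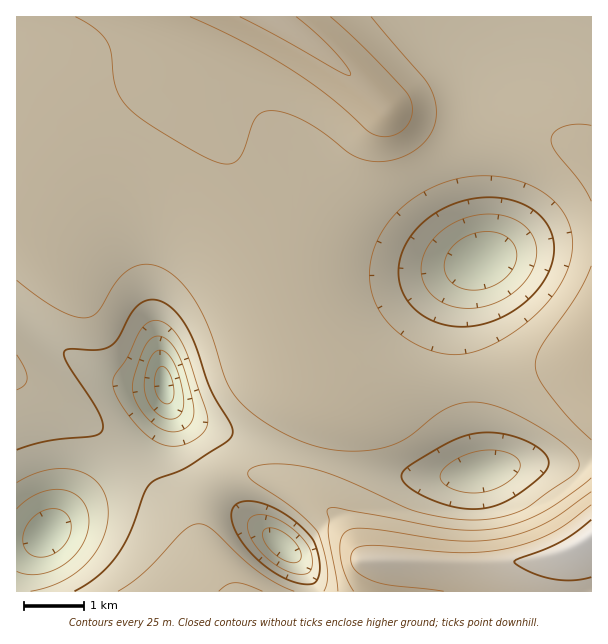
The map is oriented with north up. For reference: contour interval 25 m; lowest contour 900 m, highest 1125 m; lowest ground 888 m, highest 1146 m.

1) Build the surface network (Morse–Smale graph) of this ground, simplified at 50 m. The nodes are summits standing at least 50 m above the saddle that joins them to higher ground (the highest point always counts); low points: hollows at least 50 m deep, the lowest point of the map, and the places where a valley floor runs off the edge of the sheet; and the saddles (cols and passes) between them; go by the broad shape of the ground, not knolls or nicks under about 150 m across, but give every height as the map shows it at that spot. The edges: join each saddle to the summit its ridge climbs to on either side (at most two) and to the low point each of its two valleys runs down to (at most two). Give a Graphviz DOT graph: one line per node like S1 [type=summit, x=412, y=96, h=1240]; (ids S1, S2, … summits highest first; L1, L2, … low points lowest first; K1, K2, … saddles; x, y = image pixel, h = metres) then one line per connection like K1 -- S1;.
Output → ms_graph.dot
graph terrain {
  S1 [type=summit, x=590, y=537, h=1146];
  S2 [type=summit, x=272, y=18, h=1107];
  L1 [type=low, x=164, y=386, h=888];
  L2 [type=low, x=48, y=533, h=908];
  L3 [type=low, x=482, y=261, h=930];
  L4 [type=low, x=282, y=546, h=935];
  L5 [type=low, x=482, y=471, h=957];
  K1 [type=saddle, x=284, y=294, h=1049];
  K2 [type=saddle, x=459, y=378, h=1031];
  K3 [type=saddle, x=318, y=458, h=1021];
  K4 [type=saddle, x=212, y=491, h=1014];
  K5 [type=saddle, x=129, y=458, h=994];
  K1 -- S2;
  K1 -- L1;
  K1 -- L3;
  K2 -- S2;
  K2 -- L3;
  K2 -- L5;
  K3 -- S1;
  K3 -- S2;
  K3 -- L1;
  K3 -- L5;
  K4 -- S1;
  K4 -- L1;
  K4 -- L4;
  K5 -- S1;
  K5 -- L1;
  K5 -- L2;
}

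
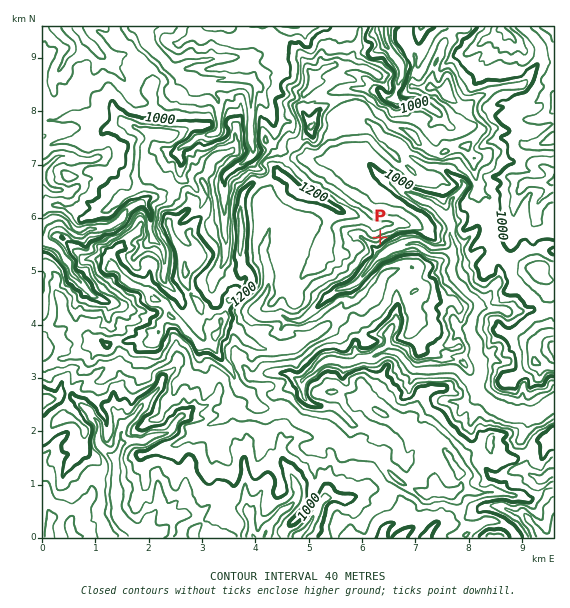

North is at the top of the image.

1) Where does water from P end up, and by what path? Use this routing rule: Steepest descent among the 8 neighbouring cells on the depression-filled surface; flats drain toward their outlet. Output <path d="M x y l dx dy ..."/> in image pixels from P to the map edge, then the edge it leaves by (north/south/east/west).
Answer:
<path d="M380 237l11 11 0 1 5-2 3 0 4-3 14-1 15 9 20 0 1 7 2 1-3 5 0 8 1 2 0 2 2 3 22 23 2 2 0 4-4 4-3 7 0 4-1 1 0 10 5 9 0 13 4 7 0 12-3 4-1 8 7 9 1 0 11 11 13 5 4 0 1 2 23 0 17-11"/>
exit: east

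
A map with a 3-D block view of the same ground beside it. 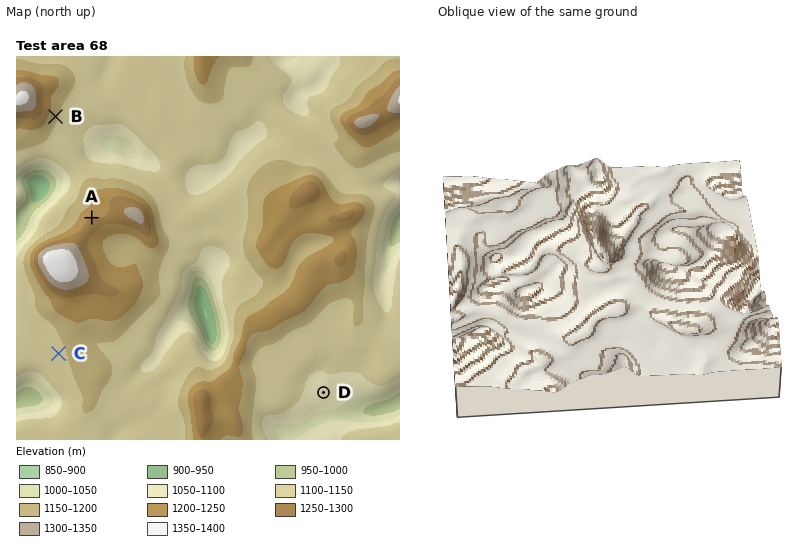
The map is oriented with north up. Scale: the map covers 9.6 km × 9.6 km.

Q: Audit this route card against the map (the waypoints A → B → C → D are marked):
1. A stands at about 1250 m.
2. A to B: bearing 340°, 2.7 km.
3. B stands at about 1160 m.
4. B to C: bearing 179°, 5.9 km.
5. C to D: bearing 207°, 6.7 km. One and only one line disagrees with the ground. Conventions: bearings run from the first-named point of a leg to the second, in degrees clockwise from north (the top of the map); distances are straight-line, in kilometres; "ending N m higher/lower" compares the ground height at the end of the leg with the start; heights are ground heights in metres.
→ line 5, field bearing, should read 98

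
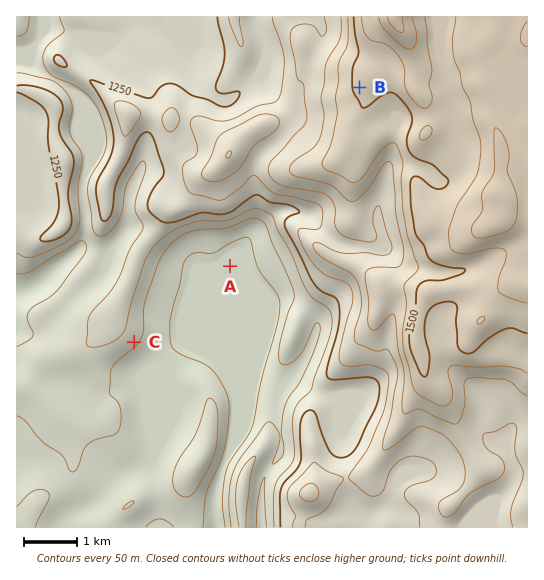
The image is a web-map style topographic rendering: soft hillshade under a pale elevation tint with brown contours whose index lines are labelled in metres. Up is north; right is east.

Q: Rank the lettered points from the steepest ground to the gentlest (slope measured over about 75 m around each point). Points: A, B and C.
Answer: C B A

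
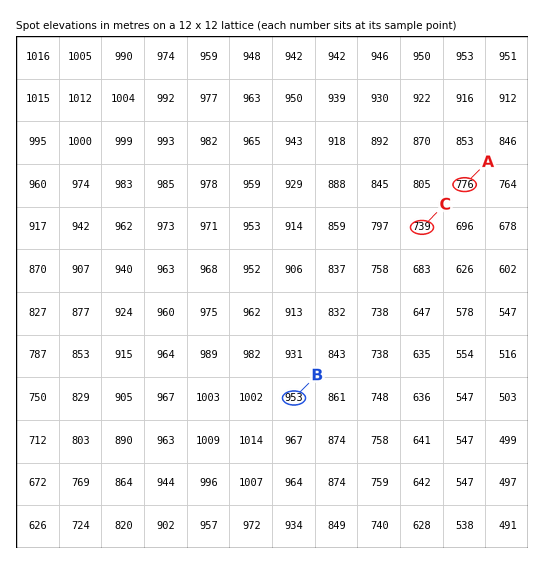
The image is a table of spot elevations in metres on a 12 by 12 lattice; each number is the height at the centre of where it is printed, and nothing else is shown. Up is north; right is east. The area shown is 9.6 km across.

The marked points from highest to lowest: B A C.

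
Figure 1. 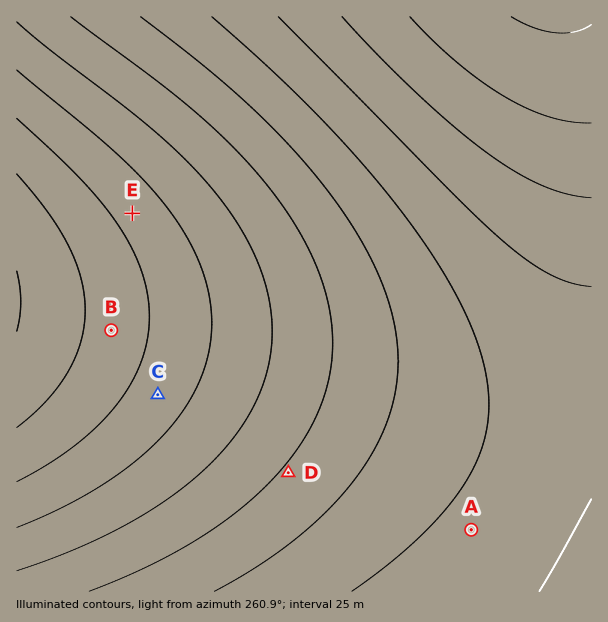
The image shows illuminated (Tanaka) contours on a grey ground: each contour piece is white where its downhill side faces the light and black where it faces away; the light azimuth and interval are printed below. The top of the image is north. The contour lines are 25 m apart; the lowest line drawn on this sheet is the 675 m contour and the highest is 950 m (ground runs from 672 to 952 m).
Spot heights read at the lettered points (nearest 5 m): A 770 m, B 915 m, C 890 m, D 820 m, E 890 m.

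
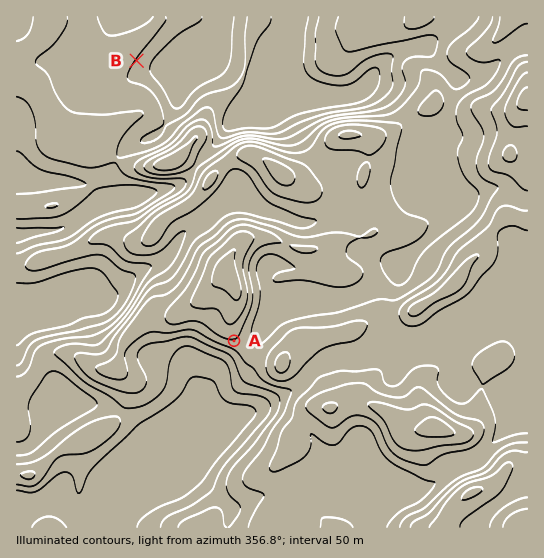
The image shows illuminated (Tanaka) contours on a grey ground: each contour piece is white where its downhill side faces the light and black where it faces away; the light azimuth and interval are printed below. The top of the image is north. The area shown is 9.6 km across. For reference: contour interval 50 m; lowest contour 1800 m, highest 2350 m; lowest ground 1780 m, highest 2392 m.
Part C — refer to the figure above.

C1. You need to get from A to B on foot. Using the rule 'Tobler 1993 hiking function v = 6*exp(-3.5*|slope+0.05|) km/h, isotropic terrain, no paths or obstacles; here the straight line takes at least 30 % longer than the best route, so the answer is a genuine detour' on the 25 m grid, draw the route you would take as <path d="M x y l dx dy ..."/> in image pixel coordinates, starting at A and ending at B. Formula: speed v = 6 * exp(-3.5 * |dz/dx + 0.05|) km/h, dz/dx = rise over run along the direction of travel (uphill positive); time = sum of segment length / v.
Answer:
<path d="M234 341l-8-4-33-34-2-2 0-62 2-2 0-11-2-3 0-20-1-2 7-14 0-21 1-3 0-1 12-24 0-9-4-8-1-2-6-2-8 0-8 4-12 0-2-2-15-29-12-12-5-11 0-6"/>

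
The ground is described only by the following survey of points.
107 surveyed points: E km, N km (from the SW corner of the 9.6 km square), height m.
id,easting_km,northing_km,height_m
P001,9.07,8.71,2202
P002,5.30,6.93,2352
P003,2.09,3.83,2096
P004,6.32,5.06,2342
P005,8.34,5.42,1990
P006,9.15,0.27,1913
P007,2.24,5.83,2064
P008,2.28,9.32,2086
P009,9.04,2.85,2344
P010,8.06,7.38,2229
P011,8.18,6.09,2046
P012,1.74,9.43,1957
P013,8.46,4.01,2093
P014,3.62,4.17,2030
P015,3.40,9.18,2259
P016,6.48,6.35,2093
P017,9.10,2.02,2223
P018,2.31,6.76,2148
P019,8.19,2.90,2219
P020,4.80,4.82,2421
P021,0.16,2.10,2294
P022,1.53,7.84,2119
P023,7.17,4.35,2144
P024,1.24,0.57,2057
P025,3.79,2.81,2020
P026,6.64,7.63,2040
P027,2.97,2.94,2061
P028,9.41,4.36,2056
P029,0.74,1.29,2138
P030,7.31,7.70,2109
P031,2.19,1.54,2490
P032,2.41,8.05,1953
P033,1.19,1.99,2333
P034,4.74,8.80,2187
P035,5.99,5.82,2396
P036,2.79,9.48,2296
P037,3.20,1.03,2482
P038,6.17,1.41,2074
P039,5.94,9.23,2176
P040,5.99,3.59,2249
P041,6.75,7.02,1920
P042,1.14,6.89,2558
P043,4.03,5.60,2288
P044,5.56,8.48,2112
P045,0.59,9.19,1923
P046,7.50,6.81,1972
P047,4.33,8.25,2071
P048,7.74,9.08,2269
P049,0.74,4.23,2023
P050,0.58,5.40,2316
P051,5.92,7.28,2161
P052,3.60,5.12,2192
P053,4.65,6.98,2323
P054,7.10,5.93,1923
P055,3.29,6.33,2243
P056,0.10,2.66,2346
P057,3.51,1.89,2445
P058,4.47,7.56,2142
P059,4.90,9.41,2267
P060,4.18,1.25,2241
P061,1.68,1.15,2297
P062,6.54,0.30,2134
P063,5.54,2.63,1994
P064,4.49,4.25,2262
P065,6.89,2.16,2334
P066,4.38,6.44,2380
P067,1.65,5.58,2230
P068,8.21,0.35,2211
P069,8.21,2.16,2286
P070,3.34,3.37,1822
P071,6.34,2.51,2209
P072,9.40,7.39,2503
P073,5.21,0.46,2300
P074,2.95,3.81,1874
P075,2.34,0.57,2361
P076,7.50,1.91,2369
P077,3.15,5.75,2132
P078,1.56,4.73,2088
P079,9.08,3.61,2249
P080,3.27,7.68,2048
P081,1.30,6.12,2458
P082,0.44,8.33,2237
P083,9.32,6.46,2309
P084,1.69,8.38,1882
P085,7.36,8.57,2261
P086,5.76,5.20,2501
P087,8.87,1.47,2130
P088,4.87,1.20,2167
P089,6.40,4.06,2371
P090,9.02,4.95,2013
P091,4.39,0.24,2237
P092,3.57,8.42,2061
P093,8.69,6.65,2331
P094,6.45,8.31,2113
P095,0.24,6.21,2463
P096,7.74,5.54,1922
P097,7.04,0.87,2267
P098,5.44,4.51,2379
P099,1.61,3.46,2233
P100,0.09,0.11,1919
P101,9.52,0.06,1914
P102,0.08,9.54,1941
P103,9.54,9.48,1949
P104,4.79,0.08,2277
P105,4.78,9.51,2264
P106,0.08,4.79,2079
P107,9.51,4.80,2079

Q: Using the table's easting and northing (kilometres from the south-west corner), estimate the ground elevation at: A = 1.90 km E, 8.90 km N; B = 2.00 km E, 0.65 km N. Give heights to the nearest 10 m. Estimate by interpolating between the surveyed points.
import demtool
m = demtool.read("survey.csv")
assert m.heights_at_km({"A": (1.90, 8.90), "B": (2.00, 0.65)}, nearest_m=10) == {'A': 1890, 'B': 2250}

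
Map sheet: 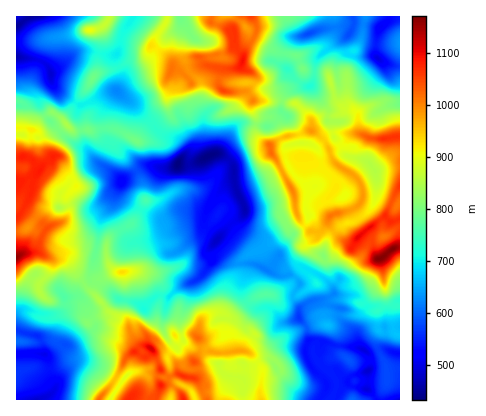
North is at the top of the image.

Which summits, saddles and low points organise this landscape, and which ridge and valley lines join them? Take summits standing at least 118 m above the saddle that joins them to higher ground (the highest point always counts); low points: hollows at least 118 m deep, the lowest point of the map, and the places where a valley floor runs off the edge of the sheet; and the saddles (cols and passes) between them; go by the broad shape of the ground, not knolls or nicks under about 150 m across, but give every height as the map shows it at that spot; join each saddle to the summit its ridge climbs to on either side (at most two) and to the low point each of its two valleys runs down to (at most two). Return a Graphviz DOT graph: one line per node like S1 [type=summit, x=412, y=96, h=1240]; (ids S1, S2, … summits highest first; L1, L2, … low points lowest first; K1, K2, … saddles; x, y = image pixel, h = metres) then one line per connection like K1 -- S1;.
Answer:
graph terrain {
  S1 [type=summit, x=392, y=248, h=1172];
  S2 [type=summit, x=16, y=258, h=1161];
  S3 [type=summit, x=150, y=348, h=1118];
  S4 [type=summit, x=242, y=62, h=1095];
  S5 [type=summit, x=90, y=30, h=904];
  L1 [type=low, x=178, y=164, h=432];
  L2 [type=low, x=16, y=26, h=448];
  L3 [type=low, x=36, y=400, h=483];
  L4 [type=low, x=368, y=370, h=485];
  L5 [type=low, x=378, y=58, h=494];
  K1 [type=saddle, x=116, y=380, h=953];
  K2 [type=saddle, x=328, y=116, h=846];
  K3 [type=saddle, x=256, y=124, h=818];
  K4 [type=saddle, x=84, y=284, h=817];
  K5 [type=saddle, x=152, y=124, h=733];
  K6 [type=saddle, x=140, y=210, h=726];
  K7 [type=saddle, x=122, y=38, h=715];
  K8 [type=saddle, x=394, y=328, h=663];
  K9 [type=saddle, x=294, y=294, h=656];
  K1 -- S3;
  K1 -- L1;
  K1 -- L3;
  K2 -- S1;
  K2 -- L1;
  K2 -- L5;
  K3 -- S1;
  K3 -- S4;
  K3 -- L1;
  K3 -- L5;
  K4 -- S2;
  K4 -- S3;
  K4 -- L1;
  K4 -- L3;
  K5 -- S2;
  K5 -- S4;
  K5 -- L1;
  K5 -- L2;
  K6 -- S1;
  K6 -- S2;
  K6 -- L1;
  K7 -- S4;
  K7 -- S5;
  K7 -- L2;
  K8 -- S1;
  K8 -- L1;
  K8 -- L4;
  K9 -- S1;
  K9 -- L1;
  K9 -- L4;
}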